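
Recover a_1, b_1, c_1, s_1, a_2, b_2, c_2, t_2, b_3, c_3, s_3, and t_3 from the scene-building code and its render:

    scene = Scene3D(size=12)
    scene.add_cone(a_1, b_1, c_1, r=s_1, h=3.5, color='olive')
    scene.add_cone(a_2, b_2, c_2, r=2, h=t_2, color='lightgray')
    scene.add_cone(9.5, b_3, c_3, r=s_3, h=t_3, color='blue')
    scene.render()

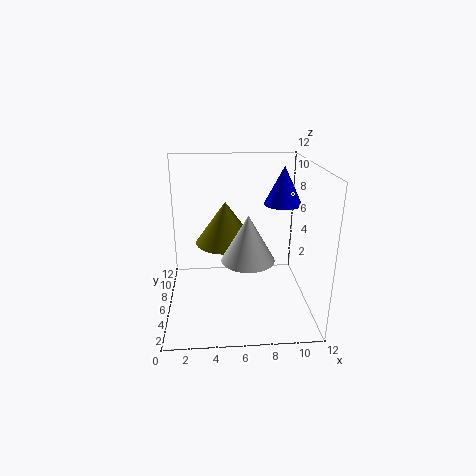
a_1 = 5; b_1 = 6.5; c_1 = 5.5; s_1 = 2.5; a_2 = 6.5; b_2 = 3; c_2 = 5.5; t_2 = 3.5; b_3 = 5.5; c_3 = 9; s_3 = 1.5; t_3 = 3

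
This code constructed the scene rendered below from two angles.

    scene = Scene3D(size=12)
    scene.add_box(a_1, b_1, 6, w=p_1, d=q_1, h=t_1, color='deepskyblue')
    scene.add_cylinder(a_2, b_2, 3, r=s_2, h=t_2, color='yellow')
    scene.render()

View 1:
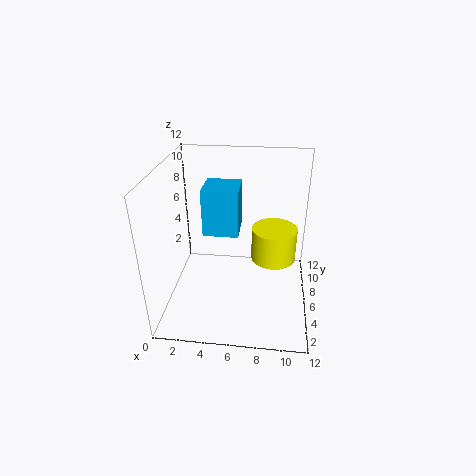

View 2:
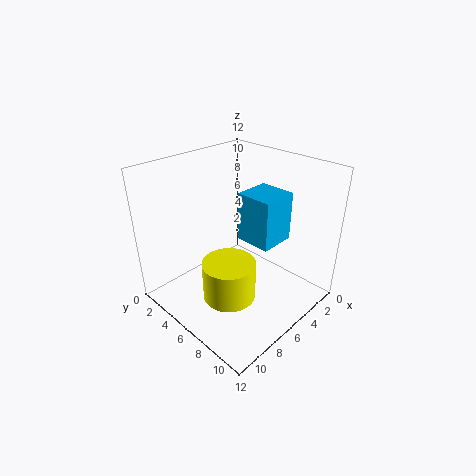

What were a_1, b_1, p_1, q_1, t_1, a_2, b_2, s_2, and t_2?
a_1 = 3, b_1 = 6, p_1 = 3, q_1 = 3, t_1 = 4, a_2 = 9, b_2 = 8, s_2 = 2, t_2 = 3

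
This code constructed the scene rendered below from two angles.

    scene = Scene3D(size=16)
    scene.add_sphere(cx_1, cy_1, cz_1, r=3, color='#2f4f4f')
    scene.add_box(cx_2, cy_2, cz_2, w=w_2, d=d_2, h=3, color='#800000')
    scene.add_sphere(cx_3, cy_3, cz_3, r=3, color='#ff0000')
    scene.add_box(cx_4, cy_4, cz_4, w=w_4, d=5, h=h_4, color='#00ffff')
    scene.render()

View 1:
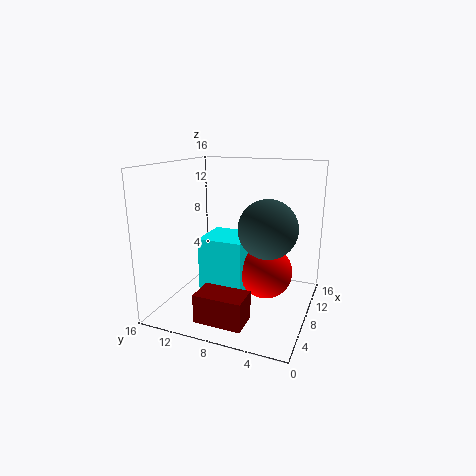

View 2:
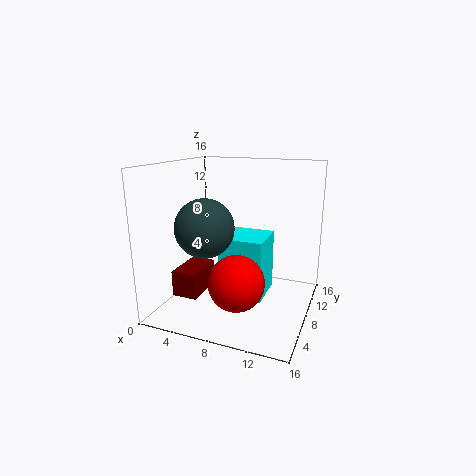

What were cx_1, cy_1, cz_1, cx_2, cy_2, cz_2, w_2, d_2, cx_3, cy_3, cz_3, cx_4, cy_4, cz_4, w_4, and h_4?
cx_1 = 6
cy_1 = 4
cz_1 = 10
cx_2 = 1
cy_2 = 5
cz_2 = 1
w_2 = 3
d_2 = 5
cx_3 = 9
cy_3 = 5
cz_3 = 4
cx_4 = 6
cy_4 = 7
cz_4 = 1
w_4 = 5
h_4 = 7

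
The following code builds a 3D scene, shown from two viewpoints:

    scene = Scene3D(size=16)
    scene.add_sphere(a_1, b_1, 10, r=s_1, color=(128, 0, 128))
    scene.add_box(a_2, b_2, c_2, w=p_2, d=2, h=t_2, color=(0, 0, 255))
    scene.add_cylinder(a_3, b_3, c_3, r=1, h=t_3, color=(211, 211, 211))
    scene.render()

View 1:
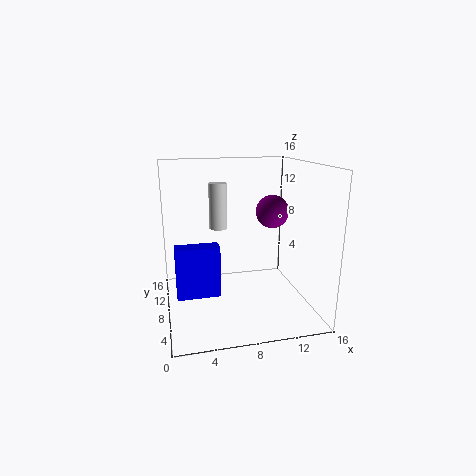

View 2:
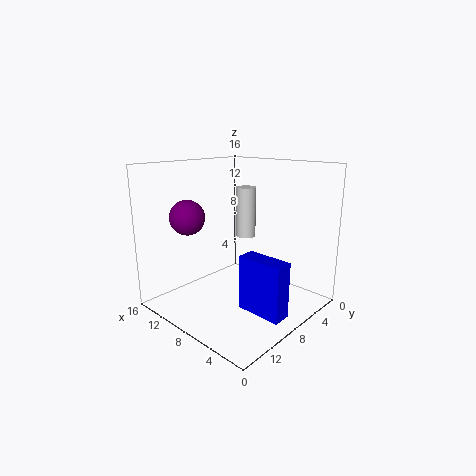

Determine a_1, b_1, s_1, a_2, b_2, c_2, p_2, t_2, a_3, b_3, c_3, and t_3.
a_1 = 13, b_1 = 11, s_1 = 2, a_2 = 1, b_2 = 8, c_2 = 1, p_2 = 5, t_2 = 6, a_3 = 6, b_3 = 9, c_3 = 9, t_3 = 5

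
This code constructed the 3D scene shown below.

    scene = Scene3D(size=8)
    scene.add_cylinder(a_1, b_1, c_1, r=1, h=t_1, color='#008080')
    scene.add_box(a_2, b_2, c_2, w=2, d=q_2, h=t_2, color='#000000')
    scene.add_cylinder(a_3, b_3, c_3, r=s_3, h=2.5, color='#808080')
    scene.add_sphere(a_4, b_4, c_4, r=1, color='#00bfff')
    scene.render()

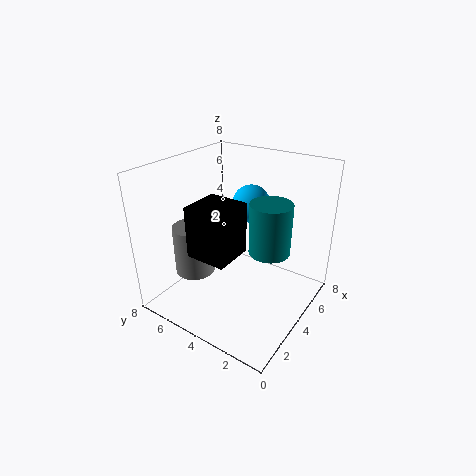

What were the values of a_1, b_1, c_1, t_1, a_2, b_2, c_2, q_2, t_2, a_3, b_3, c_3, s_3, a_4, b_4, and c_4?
a_1 = 3, b_1 = 1.5, c_1 = 4.5, t_1 = 2.5, a_2 = 0.5, b_2 = 2.5, c_2 = 4.5, q_2 = 2, t_2 = 2.5, a_3 = 1.5, b_3 = 5, c_3 = 3, s_3 = 1, a_4 = 4.5, b_4 = 3.5, c_4 = 6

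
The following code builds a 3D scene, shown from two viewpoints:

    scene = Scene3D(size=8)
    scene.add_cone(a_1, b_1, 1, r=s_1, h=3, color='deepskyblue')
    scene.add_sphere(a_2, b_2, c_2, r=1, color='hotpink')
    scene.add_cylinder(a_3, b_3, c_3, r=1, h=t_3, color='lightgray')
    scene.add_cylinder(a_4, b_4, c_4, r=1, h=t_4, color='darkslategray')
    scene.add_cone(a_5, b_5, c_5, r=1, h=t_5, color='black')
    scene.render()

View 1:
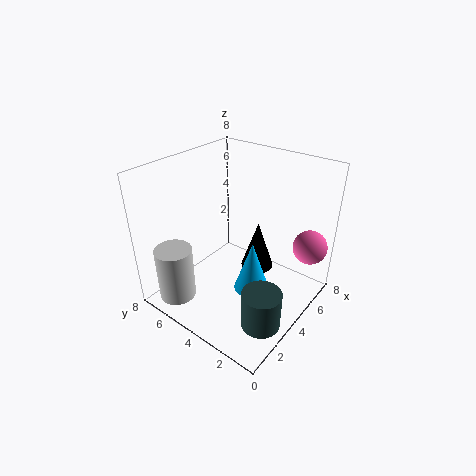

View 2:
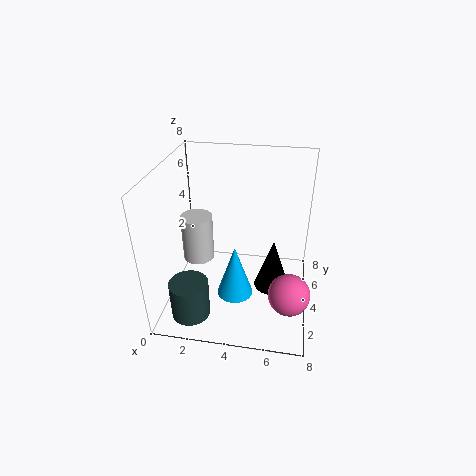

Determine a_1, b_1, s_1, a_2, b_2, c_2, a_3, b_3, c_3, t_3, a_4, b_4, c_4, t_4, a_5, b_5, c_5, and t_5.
a_1 = 4, b_1 = 3, s_1 = 1, a_2 = 7, b_2 = 1, c_2 = 3, a_3 = 1, b_3 = 6, c_3 = 1, t_3 = 3, a_4 = 2, b_4 = 1, c_4 = 1, t_4 = 2, a_5 = 6, b_5 = 4, c_5 = 1, t_5 = 3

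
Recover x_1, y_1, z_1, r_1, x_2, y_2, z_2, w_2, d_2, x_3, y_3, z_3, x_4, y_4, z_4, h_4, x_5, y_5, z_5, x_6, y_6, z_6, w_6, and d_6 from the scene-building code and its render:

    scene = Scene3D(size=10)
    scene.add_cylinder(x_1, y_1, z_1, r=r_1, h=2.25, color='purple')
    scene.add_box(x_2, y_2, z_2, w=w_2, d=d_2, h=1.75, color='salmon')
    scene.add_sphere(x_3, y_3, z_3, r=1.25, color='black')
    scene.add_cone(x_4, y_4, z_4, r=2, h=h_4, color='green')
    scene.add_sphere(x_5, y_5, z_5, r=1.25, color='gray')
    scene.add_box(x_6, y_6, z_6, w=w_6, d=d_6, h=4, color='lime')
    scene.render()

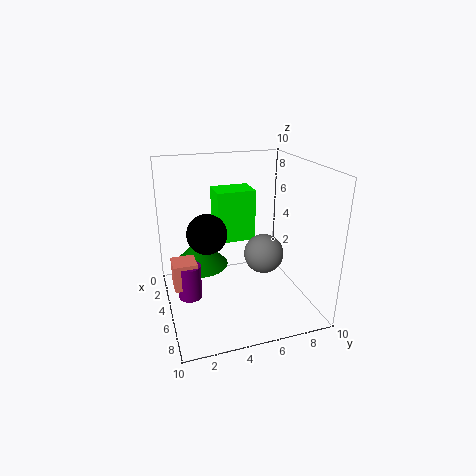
x_1 = 6.5, y_1 = 1.25, z_1 = 2, r_1 = 0.75, x_2 = 5.5, y_2 = 0.25, z_2 = 2.75, w_2 = 1.5, d_2 = 1.5, x_3 = 6.5, y_3 = 2.5, z_3 = 6.25, x_4 = 3.75, y_4 = 2.5, z_4 = 2.75, h_4 = 2, x_5 = 7.25, y_5 = 6, z_5 = 4.75, x_6 = 0.25, y_6 = 4.25, z_6 = 3.5, w_6 = 2.25, d_6 = 3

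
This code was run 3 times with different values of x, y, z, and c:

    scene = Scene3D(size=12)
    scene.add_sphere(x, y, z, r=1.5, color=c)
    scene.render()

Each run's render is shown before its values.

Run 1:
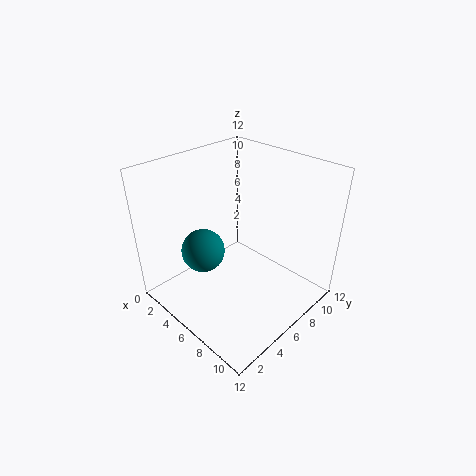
x = 7
y = 1.5
z = 7.5
c = 'teal'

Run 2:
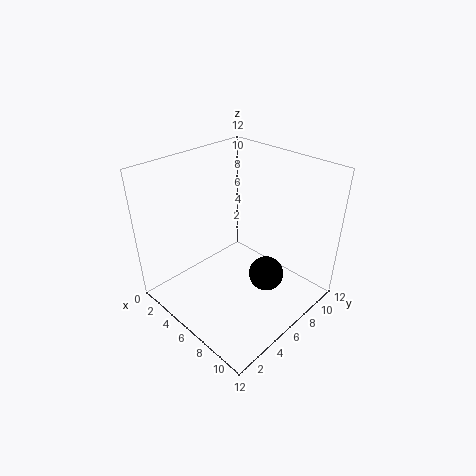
x = 8
y = 7.5
z = 2.5
c = 'black'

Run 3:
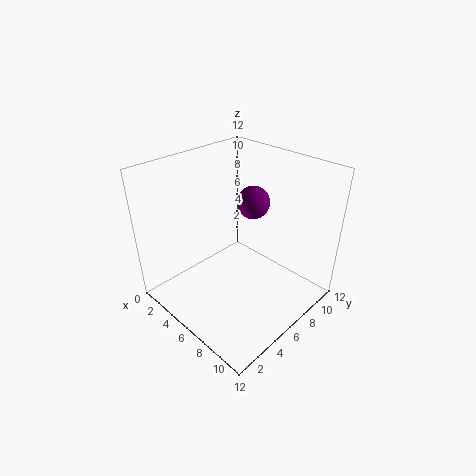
x = 4.5
y = 9.5
z = 7.5
c = 'purple'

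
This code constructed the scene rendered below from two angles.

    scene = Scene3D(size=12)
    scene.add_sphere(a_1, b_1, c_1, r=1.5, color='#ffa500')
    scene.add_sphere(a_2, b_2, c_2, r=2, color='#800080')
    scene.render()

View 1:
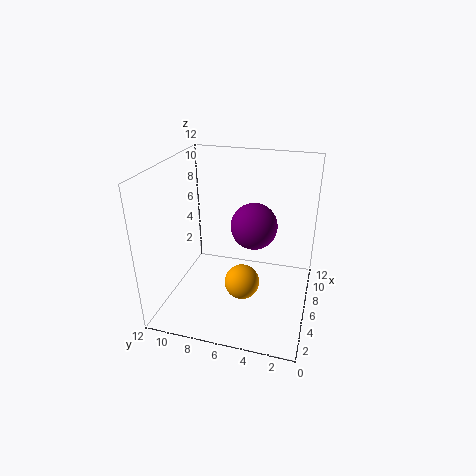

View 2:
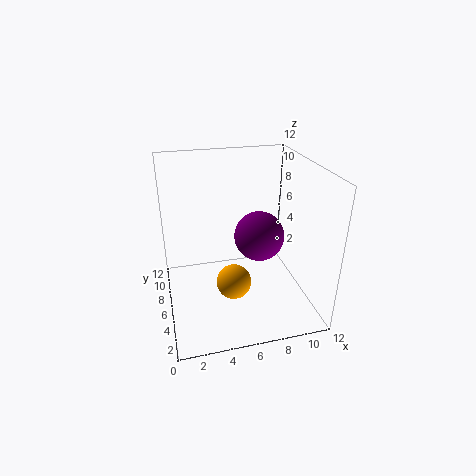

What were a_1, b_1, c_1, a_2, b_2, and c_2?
a_1 = 5.5; b_1 = 5.5; c_1 = 2; a_2 = 7.5; b_2 = 5; c_2 = 6.5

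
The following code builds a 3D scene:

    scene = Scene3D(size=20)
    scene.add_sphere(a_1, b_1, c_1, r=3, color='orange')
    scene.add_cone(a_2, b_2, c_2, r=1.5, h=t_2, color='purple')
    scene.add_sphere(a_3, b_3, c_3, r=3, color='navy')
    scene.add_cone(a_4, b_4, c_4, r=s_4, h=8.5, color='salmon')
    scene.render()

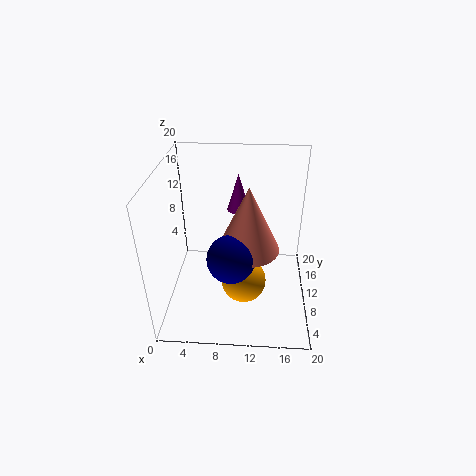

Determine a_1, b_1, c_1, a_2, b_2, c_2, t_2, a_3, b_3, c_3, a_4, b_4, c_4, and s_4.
a_1 = 11
b_1 = 6.5
c_1 = 5.5
a_2 = 10
b_2 = 11
c_2 = 14
t_2 = 5
a_3 = 9.5
b_3 = 4.5
c_3 = 10.5
a_4 = 11.5
b_4 = 7
c_4 = 10.5
s_4 = 4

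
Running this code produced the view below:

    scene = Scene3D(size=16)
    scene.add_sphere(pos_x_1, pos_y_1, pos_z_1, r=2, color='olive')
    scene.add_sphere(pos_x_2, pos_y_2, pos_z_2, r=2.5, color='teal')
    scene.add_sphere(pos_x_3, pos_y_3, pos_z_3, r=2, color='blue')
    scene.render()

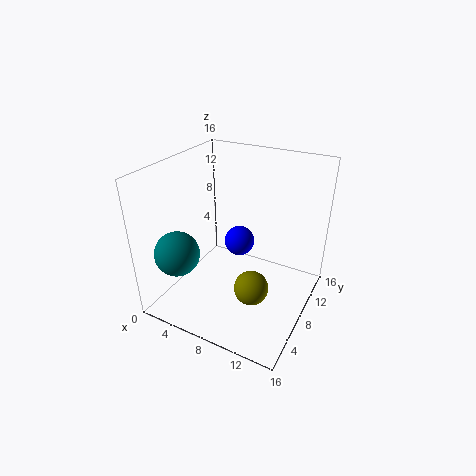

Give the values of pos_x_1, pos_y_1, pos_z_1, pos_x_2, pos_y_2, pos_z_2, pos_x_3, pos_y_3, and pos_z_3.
pos_x_1 = 10, pos_y_1 = 7.5, pos_z_1 = 2, pos_x_2 = 2.5, pos_y_2 = 4, pos_z_2 = 6.5, pos_x_3 = 5, pos_y_3 = 14, pos_z_3 = 3.5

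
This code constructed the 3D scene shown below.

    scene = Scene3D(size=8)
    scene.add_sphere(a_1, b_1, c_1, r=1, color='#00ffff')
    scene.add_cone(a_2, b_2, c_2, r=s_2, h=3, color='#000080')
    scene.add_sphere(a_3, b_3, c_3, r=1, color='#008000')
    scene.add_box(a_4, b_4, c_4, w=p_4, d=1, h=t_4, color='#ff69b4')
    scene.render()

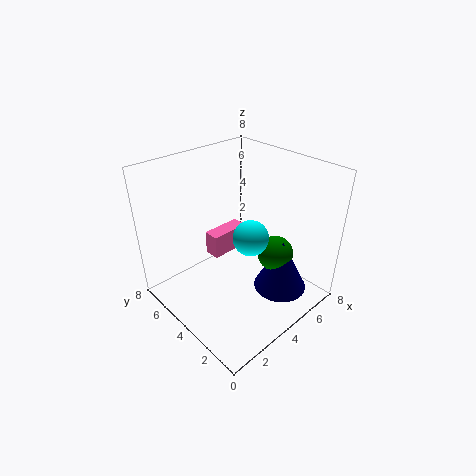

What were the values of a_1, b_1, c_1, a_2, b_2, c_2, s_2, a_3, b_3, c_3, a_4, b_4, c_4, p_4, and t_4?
a_1 = 4.5
b_1 = 3.5
c_1 = 4
a_2 = 5.5
b_2 = 2
c_2 = 1
s_2 = 1.5
a_3 = 5.5
b_3 = 2.5
c_3 = 3
a_4 = 4
b_4 = 6
c_4 = 1.5
p_4 = 2.5
t_4 = 1.5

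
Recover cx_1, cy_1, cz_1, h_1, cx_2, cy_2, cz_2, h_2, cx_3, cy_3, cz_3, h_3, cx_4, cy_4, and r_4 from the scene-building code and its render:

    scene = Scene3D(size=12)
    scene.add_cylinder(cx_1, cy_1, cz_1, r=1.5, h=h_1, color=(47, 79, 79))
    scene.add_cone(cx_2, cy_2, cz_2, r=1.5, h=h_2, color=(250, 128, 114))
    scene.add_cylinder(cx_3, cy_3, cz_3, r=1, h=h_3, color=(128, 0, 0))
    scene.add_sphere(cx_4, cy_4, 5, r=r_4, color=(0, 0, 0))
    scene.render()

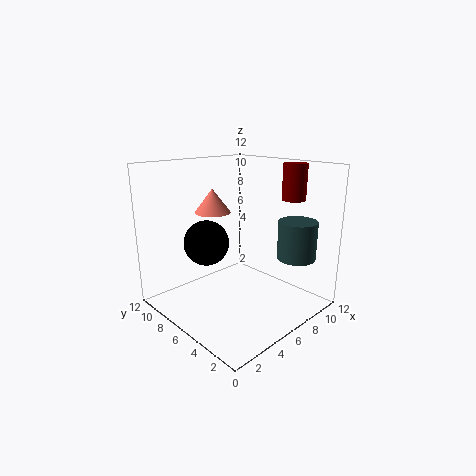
cx_1 = 8
cy_1 = 1.5
cz_1 = 5
h_1 = 3
cx_2 = 5
cy_2 = 8
cz_2 = 8
h_2 = 2
cx_3 = 10
cy_3 = 3.5
cz_3 = 9
h_3 = 3
cx_4 = 5
cy_4 = 9
r_4 = 2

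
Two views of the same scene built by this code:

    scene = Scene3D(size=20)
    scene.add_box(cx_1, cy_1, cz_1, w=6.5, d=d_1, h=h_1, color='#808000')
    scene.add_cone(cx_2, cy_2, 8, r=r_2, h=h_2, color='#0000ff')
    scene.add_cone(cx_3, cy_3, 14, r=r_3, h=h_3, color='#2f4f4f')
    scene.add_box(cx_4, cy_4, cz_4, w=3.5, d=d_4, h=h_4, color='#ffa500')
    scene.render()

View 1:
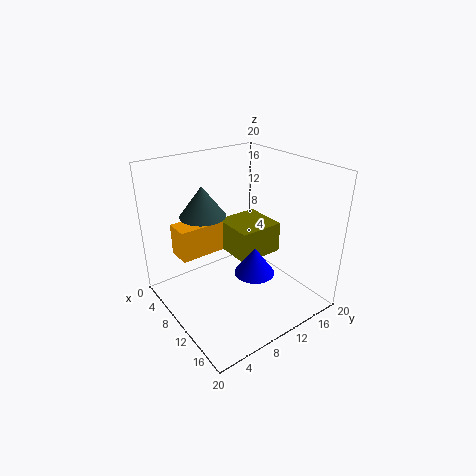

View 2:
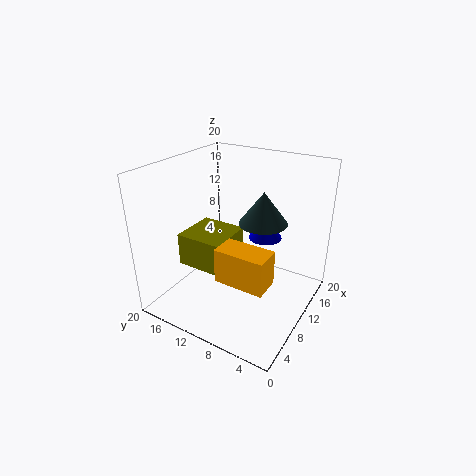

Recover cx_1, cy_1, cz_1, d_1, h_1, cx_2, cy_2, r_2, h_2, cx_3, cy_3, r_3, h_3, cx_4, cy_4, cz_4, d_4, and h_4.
cx_1 = 5
cy_1 = 10
cz_1 = 6.5
d_1 = 6.5
h_1 = 4.5
cx_2 = 15.5
cy_2 = 8.5
r_2 = 2.5
h_2 = 3.5
cx_3 = 8.5
cy_3 = 5.5
r_3 = 3
h_3 = 4
cx_4 = 3.5
cy_4 = 3
cz_4 = 7
d_4 = 6.5
h_4 = 4.5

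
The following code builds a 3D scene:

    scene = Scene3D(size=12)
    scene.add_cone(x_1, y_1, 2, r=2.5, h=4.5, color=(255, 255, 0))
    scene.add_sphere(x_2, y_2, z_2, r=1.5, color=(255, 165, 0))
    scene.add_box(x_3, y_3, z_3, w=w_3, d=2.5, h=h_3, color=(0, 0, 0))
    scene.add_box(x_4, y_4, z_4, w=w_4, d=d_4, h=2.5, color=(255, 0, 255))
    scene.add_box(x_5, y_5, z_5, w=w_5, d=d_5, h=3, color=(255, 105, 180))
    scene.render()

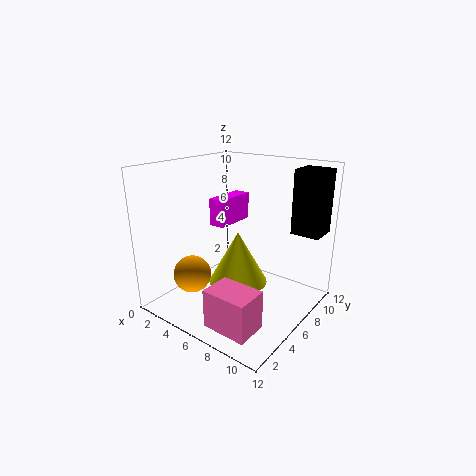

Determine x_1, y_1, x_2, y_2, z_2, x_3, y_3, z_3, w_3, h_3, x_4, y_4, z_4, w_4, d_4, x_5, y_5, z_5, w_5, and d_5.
x_1 = 6
y_1 = 6
x_2 = 4
y_2 = 2.5
z_2 = 3.5
x_3 = 9
y_3 = 9.5
z_3 = 6
w_3 = 2.5
h_3 = 5.5
x_4 = 2
y_4 = 7
z_4 = 6
w_4 = 1.5
d_4 = 4
x_5 = 7
y_5 = 0.5
z_5 = 1
w_5 = 3.5
d_5 = 2.5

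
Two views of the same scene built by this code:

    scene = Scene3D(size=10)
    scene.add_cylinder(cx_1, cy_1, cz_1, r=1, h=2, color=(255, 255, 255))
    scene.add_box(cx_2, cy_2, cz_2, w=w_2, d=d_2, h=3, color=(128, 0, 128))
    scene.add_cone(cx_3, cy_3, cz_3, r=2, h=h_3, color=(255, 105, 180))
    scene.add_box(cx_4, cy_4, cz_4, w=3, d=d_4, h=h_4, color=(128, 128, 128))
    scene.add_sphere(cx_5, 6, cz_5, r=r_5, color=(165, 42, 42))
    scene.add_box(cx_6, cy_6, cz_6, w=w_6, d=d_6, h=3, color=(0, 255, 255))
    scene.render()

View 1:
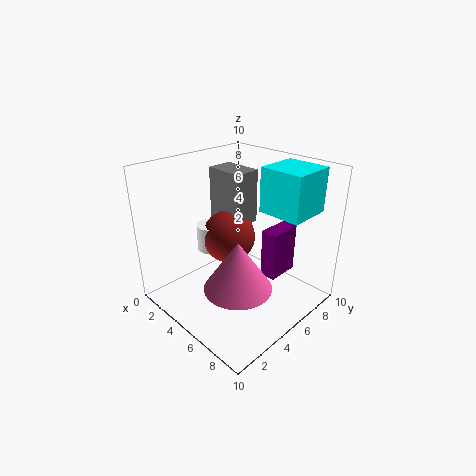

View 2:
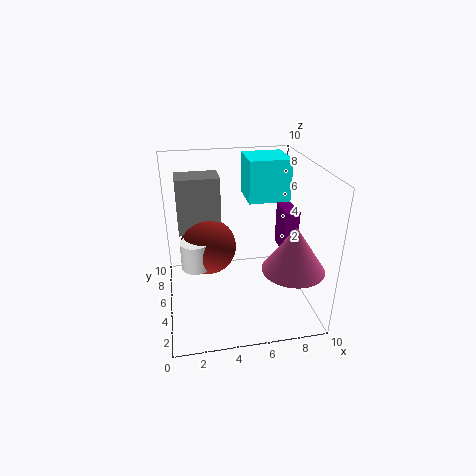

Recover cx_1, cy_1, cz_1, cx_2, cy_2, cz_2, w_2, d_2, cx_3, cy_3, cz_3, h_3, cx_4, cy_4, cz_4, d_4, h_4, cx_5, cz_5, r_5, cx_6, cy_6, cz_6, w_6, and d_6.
cx_1 = 2
cy_1 = 5
cz_1 = 3
cx_2 = 8
cy_2 = 4
cz_2 = 4
w_2 = 1
d_2 = 2
cx_3 = 8
cy_3 = 2
cz_3 = 4
h_3 = 3
cx_4 = 1
cy_4 = 6
cz_4 = 5
d_4 = 2
h_4 = 4
cx_5 = 3
cz_5 = 4
r_5 = 2
cx_6 = 6
cy_6 = 6
cz_6 = 7
w_6 = 3
d_6 = 3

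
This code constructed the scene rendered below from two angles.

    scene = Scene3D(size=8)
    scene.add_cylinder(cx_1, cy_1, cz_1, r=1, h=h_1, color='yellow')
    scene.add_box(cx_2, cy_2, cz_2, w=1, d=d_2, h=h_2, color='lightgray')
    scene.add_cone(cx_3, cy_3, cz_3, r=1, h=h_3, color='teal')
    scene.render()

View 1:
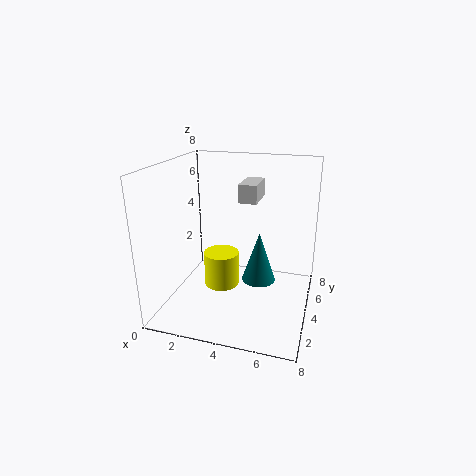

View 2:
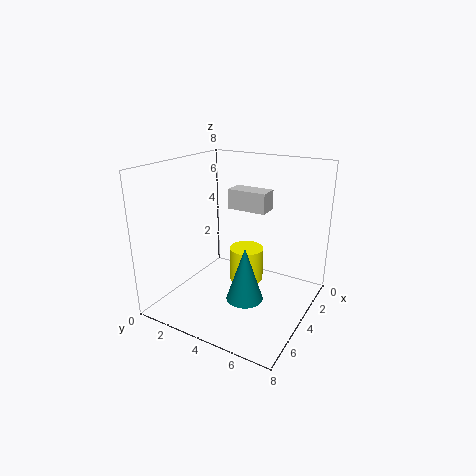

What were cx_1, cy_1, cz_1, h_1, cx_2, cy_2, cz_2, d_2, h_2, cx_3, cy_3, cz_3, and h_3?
cx_1 = 3, cy_1 = 4, cz_1 = 1, h_1 = 2, cx_2 = 4, cy_2 = 4, cz_2 = 6, d_2 = 2, h_2 = 1, cx_3 = 5, cy_3 = 5, cz_3 = 1, h_3 = 3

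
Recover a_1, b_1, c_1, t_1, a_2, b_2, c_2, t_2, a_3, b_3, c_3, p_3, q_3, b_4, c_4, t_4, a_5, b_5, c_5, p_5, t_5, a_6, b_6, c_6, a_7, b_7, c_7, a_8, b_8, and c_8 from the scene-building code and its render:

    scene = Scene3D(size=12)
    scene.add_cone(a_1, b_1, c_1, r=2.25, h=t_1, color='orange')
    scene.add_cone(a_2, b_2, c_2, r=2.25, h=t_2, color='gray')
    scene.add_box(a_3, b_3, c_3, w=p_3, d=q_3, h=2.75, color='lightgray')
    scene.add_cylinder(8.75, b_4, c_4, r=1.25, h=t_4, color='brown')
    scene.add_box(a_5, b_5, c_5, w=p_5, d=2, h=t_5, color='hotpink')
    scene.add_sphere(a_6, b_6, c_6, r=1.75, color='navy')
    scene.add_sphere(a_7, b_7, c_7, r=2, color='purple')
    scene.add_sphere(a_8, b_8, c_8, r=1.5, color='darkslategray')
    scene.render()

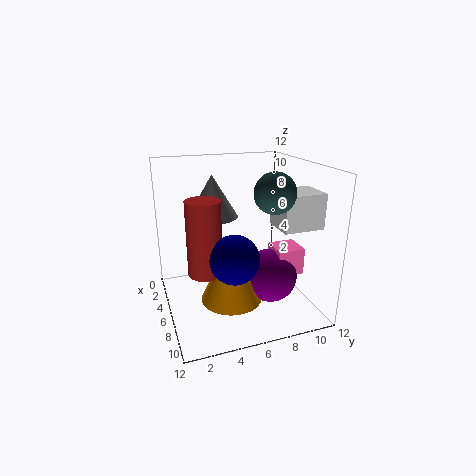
a_1 = 9.5, b_1 = 4.25, c_1 = 2.75, t_1 = 5, a_2 = 2.75, b_2 = 4.75, c_2 = 7, t_2 = 3.75, a_3 = 7.25, b_3 = 8.25, c_3 = 7.5, p_3 = 2.75, q_3 = 3.25, b_4 = 2.5, c_4 = 4.75, t_4 = 5.5, a_5 = 8.75, b_5 = 7.5, c_5 = 4.5, p_5 = 2, t_5 = 2, a_6 = 10.25, b_6 = 4.25, c_6 = 6.25, a_7 = 9.75, b_7 = 7.25, c_7 = 4.25, a_8 = 9.5, b_8 = 7.5, c_8 = 10.5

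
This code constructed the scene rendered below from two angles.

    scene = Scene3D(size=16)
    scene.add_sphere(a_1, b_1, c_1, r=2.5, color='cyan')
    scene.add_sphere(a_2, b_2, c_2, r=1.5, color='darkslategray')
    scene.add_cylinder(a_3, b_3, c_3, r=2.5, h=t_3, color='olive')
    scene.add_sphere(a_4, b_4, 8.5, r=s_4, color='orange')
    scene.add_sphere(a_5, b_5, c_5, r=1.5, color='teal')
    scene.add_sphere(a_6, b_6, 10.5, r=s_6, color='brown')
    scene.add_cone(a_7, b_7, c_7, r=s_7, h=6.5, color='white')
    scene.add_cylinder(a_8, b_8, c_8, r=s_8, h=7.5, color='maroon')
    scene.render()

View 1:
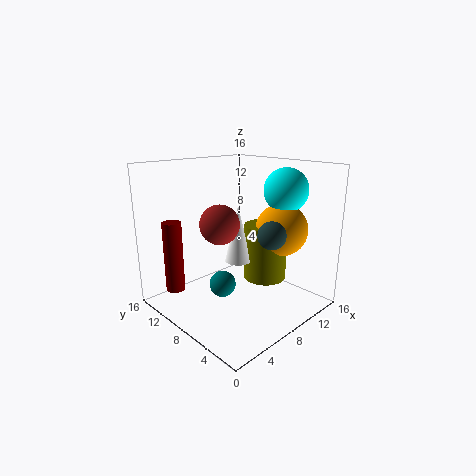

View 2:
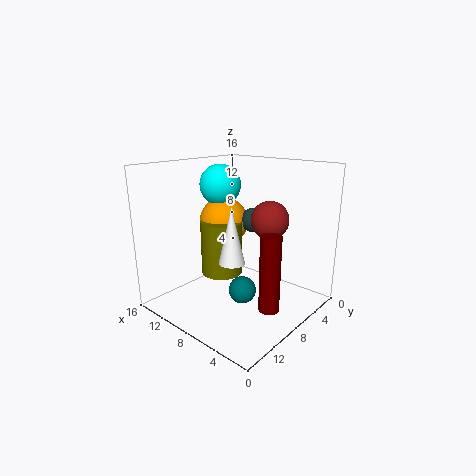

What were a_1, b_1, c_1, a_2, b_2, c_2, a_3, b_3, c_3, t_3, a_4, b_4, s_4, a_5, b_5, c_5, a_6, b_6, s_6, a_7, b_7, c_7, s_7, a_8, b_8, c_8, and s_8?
a_1 = 13; b_1 = 5.5; c_1 = 13; a_2 = 9; b_2 = 4; c_2 = 9; a_3 = 11.5; b_3 = 7; c_3 = 2.5; t_3 = 6.5; a_4 = 12.5; b_4 = 5.5; s_4 = 3; a_5 = 6.5; b_5 = 9; c_5 = 2.5; a_6 = 4.5; b_6 = 7; s_6 = 2; a_7 = 8.5; b_7 = 8.5; c_7 = 5; s_7 = 1.5; a_8 = 1.5; b_8 = 11; c_8 = 3; s_8 = 1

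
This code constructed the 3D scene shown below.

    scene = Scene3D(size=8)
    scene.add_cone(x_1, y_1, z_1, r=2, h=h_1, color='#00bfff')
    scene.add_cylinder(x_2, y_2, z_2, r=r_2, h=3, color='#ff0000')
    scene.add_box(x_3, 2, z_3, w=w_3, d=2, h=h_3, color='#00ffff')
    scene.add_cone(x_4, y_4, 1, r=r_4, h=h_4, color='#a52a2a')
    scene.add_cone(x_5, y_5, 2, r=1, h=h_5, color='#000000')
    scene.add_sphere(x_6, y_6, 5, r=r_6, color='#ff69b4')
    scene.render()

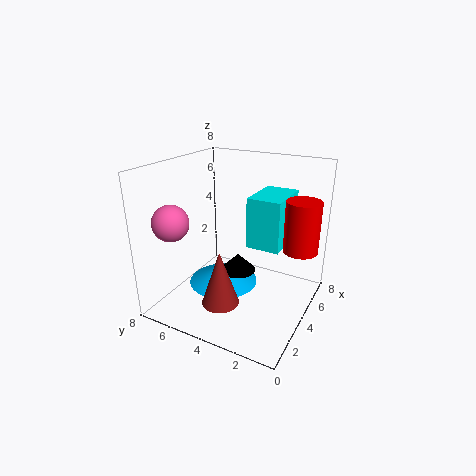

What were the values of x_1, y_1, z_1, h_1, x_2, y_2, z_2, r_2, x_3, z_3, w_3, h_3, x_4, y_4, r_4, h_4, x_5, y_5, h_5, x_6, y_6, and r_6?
x_1 = 4; y_1 = 5; z_1 = 1; h_1 = 1; x_2 = 6; y_2 = 1; z_2 = 3; r_2 = 1; x_3 = 5; z_3 = 3; w_3 = 3; h_3 = 3; x_4 = 2; y_4 = 4; r_4 = 1; h_4 = 3; x_5 = 4; y_5 = 4; h_5 = 1; x_6 = 2; y_6 = 7; r_6 = 1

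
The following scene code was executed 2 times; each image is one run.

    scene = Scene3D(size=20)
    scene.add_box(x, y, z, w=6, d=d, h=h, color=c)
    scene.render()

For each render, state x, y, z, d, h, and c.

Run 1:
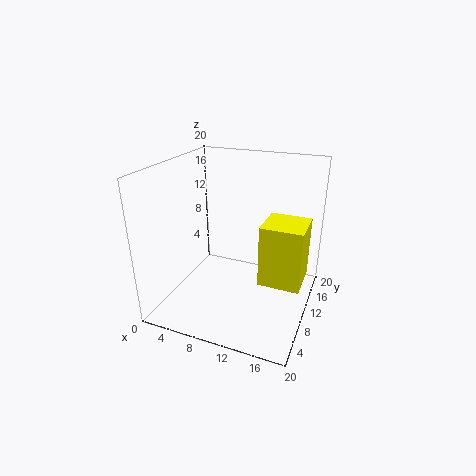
x = 13, y = 10, z = 3, d = 6, h = 9, c = 'yellow'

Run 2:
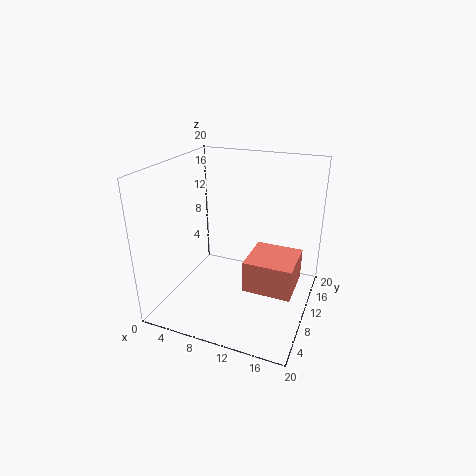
x = 13, y = 4, z = 6, d = 6, h = 4, c = 'salmon'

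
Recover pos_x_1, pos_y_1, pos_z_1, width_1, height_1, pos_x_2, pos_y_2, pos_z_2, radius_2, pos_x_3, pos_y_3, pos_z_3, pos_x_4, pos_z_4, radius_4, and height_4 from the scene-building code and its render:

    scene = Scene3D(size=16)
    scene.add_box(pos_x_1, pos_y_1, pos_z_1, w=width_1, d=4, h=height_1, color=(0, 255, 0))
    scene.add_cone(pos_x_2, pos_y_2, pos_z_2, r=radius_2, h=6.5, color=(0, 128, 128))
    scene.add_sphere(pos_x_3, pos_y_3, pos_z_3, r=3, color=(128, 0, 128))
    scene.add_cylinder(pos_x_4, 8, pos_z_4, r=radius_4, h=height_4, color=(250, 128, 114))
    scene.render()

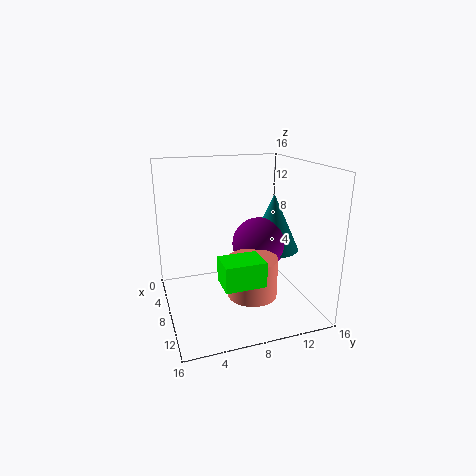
pos_x_1 = 12; pos_y_1 = 4.5; pos_z_1 = 5.5; width_1 = 3; height_1 = 2.5; pos_x_2 = 7.5; pos_y_2 = 12.5; pos_z_2 = 6; radius_2 = 3; pos_x_3 = 8; pos_y_3 = 10.5; pos_z_3 = 7; pos_x_4 = 12.5; pos_z_4 = 3.5; radius_4 = 2.5; height_4 = 4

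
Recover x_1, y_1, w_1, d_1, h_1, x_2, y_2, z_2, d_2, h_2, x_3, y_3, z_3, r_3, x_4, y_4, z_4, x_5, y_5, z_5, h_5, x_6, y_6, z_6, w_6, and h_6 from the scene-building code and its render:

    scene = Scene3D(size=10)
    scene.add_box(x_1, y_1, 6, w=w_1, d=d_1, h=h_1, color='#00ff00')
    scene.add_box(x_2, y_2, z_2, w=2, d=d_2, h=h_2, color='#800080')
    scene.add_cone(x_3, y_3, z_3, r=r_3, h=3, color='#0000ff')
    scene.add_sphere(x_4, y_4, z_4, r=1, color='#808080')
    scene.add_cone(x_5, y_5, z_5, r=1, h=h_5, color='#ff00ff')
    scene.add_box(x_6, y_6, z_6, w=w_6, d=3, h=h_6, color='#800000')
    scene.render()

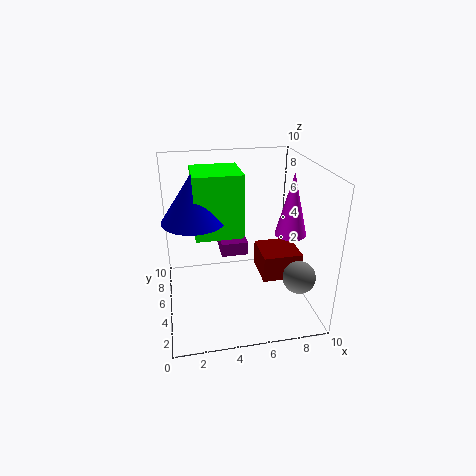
x_1 = 2
y_1 = 3
w_1 = 3
d_1 = 3
h_1 = 4
x_2 = 4
y_2 = 6
z_2 = 3
d_2 = 3
h_2 = 1
x_3 = 2
y_3 = 4
z_3 = 7
r_3 = 2
x_4 = 8
y_4 = 1
z_4 = 4
x_5 = 8
y_5 = 3
z_5 = 6
h_5 = 4
x_6 = 7
y_6 = 5
z_6 = 1
w_6 = 3
h_6 = 2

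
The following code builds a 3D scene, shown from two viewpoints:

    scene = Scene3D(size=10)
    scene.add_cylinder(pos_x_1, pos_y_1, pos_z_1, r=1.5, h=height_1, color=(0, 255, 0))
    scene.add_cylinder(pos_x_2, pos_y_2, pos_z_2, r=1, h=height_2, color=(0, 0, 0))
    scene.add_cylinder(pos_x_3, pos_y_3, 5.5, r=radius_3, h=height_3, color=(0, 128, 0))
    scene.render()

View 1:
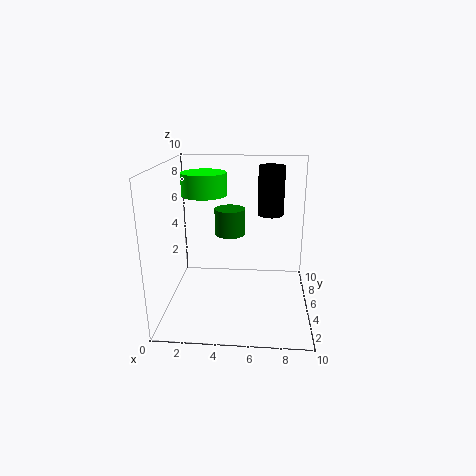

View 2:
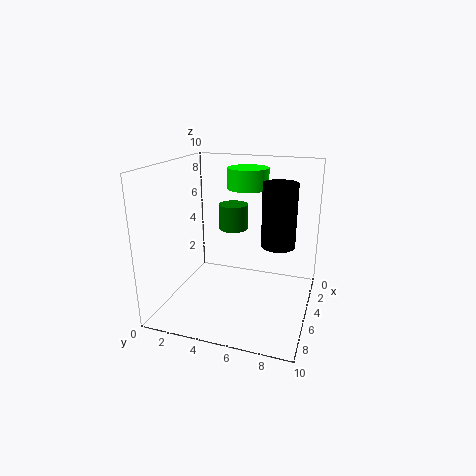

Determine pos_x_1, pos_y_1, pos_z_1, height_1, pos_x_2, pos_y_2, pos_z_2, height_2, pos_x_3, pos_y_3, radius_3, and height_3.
pos_x_1 = 2.75; pos_y_1 = 5; pos_z_1 = 8; height_1 = 1.5; pos_x_2 = 7.25; pos_y_2 = 8.25; pos_z_2 = 5.75; height_2 = 3.75; pos_x_3 = 4.5; pos_y_3 = 4.5; radius_3 = 1; height_3 = 1.75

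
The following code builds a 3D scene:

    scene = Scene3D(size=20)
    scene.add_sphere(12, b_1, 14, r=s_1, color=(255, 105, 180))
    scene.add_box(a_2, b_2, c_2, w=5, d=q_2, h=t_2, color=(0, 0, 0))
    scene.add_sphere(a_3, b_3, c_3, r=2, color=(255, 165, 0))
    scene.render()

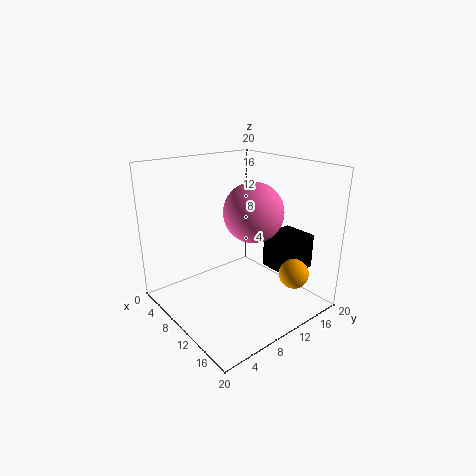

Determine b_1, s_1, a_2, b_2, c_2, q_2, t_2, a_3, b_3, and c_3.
b_1 = 11; s_1 = 4; a_2 = 11; b_2 = 14; c_2 = 5; q_2 = 5; t_2 = 5; a_3 = 17; b_3 = 14; c_3 = 6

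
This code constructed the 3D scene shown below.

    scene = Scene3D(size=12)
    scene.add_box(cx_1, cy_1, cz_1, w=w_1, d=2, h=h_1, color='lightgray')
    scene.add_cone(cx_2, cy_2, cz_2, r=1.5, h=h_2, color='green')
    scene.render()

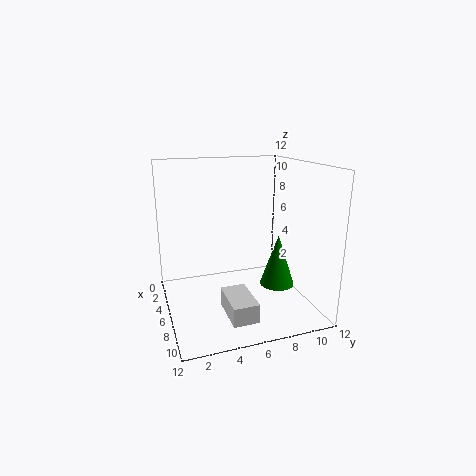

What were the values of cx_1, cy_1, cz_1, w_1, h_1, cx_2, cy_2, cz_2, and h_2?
cx_1 = 7.5; cy_1 = 4; cz_1 = 1; w_1 = 3.5; h_1 = 1.5; cx_2 = 6.5; cy_2 = 9.5; cz_2 = 1.5; h_2 = 4.5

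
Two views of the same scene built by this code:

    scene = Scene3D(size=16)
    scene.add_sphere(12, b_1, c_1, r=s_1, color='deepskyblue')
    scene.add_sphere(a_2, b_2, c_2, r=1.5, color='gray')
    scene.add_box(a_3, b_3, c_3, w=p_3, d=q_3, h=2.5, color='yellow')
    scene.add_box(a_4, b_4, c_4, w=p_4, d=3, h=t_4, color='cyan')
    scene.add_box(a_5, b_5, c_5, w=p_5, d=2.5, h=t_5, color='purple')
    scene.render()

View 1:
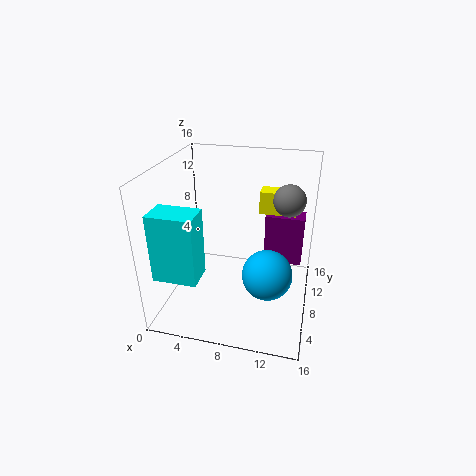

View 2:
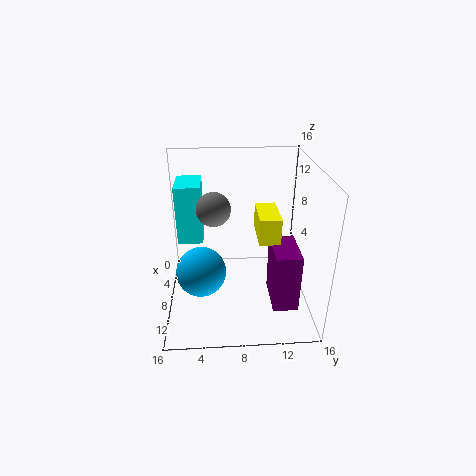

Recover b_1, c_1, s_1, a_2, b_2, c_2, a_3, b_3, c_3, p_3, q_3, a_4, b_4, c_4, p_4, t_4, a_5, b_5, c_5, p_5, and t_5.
b_1 = 4; c_1 = 6.5; s_1 = 2.5; a_2 = 13.5; b_2 = 5.5; c_2 = 14; a_3 = 10; b_3 = 9.5; c_3 = 10.5; p_3 = 4; q_3 = 2; a_4 = 1; b_4 = 1; c_4 = 6; p_4 = 4.5; t_4 = 7; a_5 = 10.5; b_5 = 11; c_5 = 3.5; p_5 = 4.5; t_5 = 6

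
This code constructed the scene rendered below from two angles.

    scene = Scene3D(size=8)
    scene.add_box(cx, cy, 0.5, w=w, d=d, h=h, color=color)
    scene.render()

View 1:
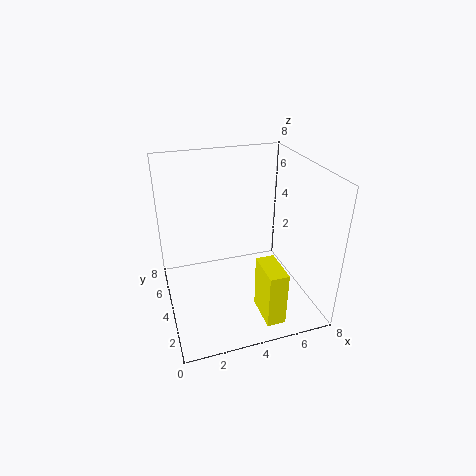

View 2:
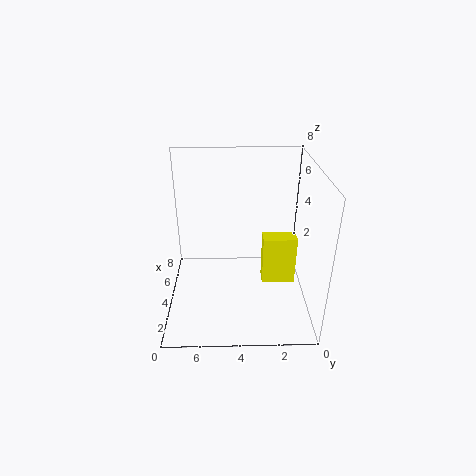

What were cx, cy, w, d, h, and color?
cx = 4.5
cy = 0.5
w = 1
d = 2
h = 3
color = 'yellow'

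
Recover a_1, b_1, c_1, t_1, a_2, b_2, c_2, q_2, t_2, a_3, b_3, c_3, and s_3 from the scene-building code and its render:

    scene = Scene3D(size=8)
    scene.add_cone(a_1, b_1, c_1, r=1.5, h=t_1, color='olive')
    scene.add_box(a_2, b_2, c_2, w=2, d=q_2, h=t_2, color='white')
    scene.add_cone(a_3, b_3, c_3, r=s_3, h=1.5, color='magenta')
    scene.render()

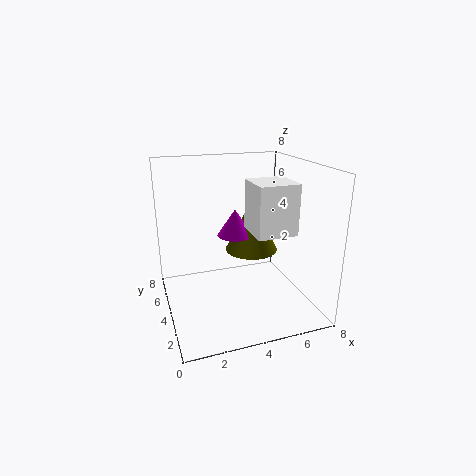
a_1 = 5; b_1 = 4.5; c_1 = 3; t_1 = 3; a_2 = 4; b_2 = 1; c_2 = 5; q_2 = 2; t_2 = 2.5; a_3 = 4; b_3 = 4.5; c_3 = 4; s_3 = 1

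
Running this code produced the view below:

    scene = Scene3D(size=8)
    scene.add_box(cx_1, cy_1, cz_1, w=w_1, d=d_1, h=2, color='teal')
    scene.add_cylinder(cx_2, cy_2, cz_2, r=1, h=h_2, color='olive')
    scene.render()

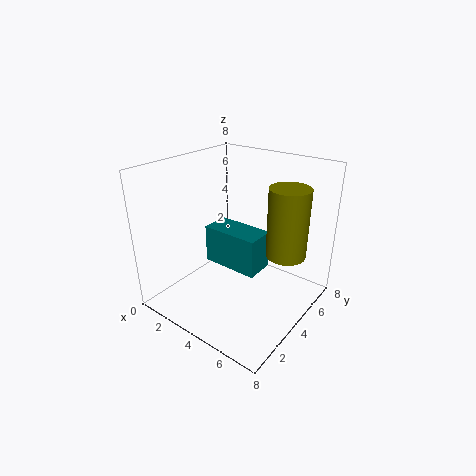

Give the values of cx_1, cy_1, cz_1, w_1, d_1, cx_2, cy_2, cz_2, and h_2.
cx_1 = 3, cy_1 = 2.5, cz_1 = 3, w_1 = 3, d_1 = 1.5, cx_2 = 7, cy_2 = 4, cz_2 = 4, h_2 = 3.5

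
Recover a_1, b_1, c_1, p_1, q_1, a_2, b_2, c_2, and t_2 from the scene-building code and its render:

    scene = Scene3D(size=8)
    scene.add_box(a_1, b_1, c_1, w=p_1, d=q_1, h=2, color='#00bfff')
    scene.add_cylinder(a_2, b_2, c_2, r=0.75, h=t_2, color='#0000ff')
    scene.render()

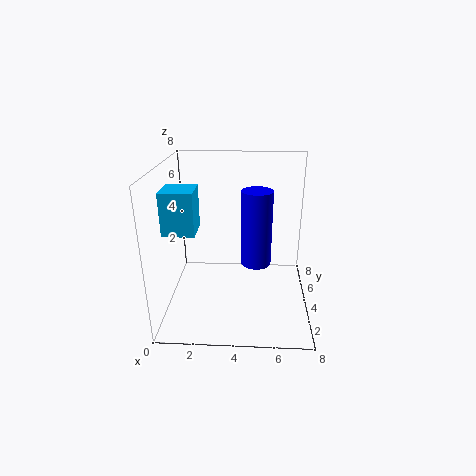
a_1 = 0.75; b_1 = 0.75; c_1 = 5.5; p_1 = 1.5; q_1 = 1.5; a_2 = 5; b_2 = 2.25; c_2 = 3.5; t_2 = 3.75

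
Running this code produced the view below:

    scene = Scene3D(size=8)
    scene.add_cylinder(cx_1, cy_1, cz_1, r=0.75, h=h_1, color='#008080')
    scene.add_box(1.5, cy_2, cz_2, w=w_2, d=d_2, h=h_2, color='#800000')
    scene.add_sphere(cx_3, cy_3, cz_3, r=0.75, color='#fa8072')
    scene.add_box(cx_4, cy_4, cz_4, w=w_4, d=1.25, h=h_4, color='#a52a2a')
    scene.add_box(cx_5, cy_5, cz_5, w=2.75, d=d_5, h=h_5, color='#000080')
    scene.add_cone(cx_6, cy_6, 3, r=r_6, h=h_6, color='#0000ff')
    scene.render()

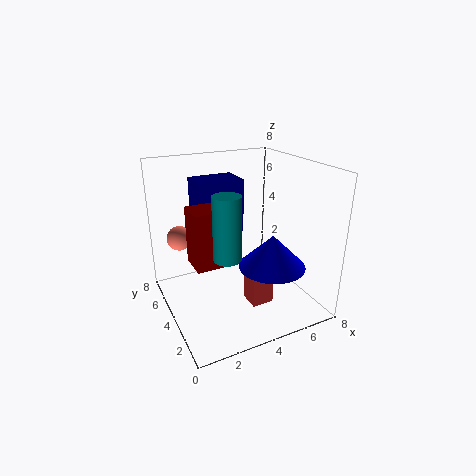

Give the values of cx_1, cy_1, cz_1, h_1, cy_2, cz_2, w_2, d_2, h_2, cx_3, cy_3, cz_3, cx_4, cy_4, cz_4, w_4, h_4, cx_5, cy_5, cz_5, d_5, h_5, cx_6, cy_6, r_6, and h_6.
cx_1 = 3; cy_1 = 3.25; cz_1 = 3.25; h_1 = 3.5; cy_2 = 3.75; cz_2 = 2.5; w_2 = 2.5; d_2 = 1.75; h_2 = 3.25; cx_3 = 1.5; cy_3 = 7; cz_3 = 3.25; cx_4 = 4.25; cy_4 = 2.5; cz_4 = 0.25; w_4 = 1.25; h_4 = 1.75; cx_5 = 2.5; cy_5 = 5.75; cz_5 = 3.5; d_5 = 2; h_5 = 3.25; cx_6 = 5; cy_6 = 2; r_6 = 1.75; h_6 = 1.75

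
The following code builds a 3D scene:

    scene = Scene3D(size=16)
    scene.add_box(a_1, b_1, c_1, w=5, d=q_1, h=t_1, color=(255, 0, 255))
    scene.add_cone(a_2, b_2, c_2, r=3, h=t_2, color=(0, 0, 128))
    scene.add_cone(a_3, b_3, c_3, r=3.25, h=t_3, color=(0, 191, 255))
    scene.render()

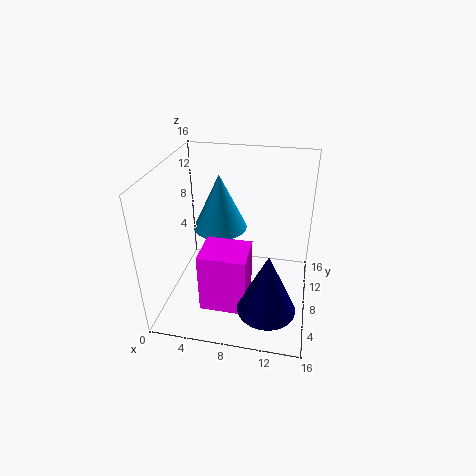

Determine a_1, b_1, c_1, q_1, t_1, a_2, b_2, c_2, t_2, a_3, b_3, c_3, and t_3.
a_1 = 4.75; b_1 = 3; c_1 = 1.5; q_1 = 4.25; t_1 = 6.75; a_2 = 12; b_2 = 3; c_2 = 3; t_2 = 6.5; a_3 = 5; b_3 = 11.75; c_3 = 7; t_3 = 6.75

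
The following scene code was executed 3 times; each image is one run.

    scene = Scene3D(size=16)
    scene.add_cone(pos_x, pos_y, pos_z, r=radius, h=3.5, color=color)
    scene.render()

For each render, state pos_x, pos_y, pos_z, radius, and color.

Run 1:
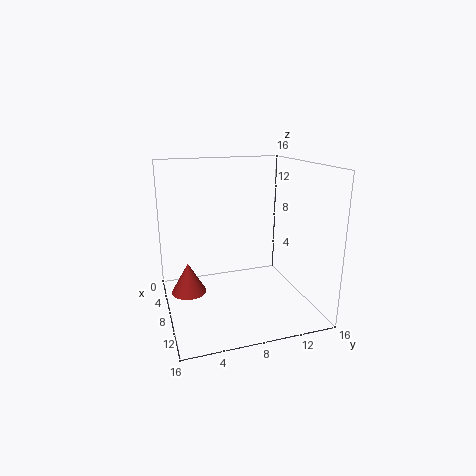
pos_x = 6.5, pos_y = 2.5, pos_z = 1.5, radius = 2, color = 'brown'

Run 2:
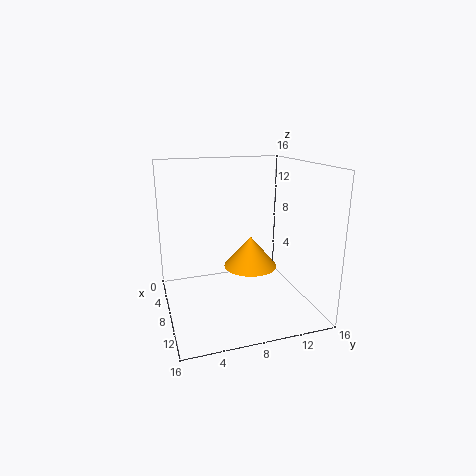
pos_x = 8, pos_y = 9.5, pos_z = 4.5, radius = 3, color = 'orange'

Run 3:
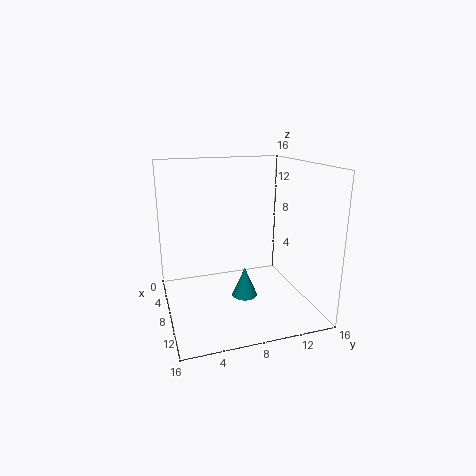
pos_x = 7.5, pos_y = 9, pos_z = 0.5, radius = 1.5, color = 'teal'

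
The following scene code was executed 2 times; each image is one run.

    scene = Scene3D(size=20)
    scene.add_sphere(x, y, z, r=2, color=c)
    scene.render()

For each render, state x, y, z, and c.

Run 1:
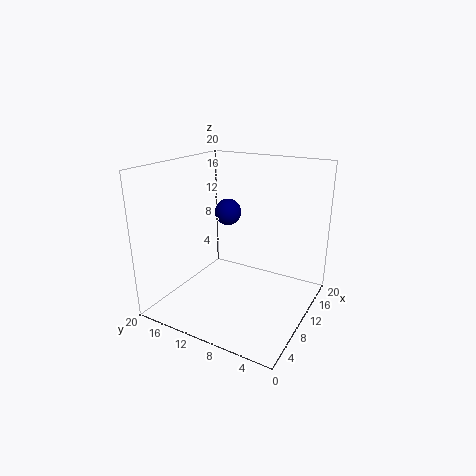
x = 14, y = 14, z = 12, c = 'navy'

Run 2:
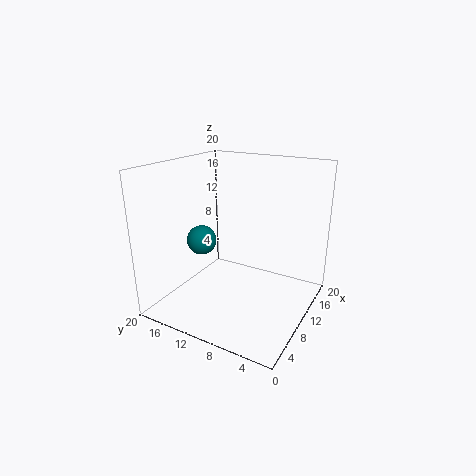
x = 7, y = 14, z = 10, c = 'teal'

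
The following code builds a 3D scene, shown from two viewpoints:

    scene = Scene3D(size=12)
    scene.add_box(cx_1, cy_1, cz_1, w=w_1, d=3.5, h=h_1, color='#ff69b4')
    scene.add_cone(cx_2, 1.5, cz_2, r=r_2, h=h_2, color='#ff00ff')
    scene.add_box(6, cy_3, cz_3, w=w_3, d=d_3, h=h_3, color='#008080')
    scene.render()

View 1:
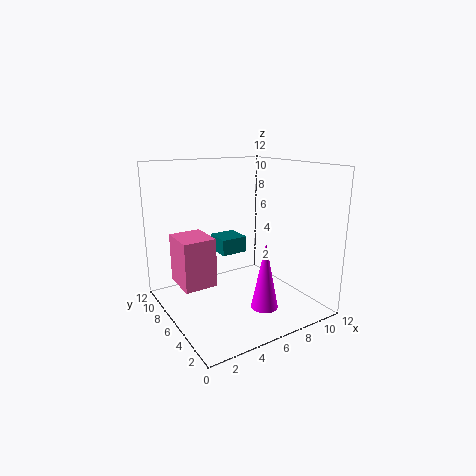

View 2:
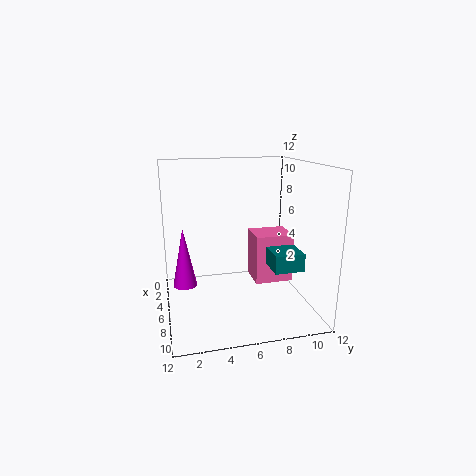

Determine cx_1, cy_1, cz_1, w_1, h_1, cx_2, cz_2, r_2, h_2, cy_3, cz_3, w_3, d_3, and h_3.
cx_1 = 2; cy_1 = 8; cz_1 = 1; w_1 = 3; h_1 = 4.5; cx_2 = 5.5; cz_2 = 2; r_2 = 1; h_2 = 5; cy_3 = 8.5; cz_3 = 3.5; w_3 = 2.5; d_3 = 2.5; h_3 = 1.5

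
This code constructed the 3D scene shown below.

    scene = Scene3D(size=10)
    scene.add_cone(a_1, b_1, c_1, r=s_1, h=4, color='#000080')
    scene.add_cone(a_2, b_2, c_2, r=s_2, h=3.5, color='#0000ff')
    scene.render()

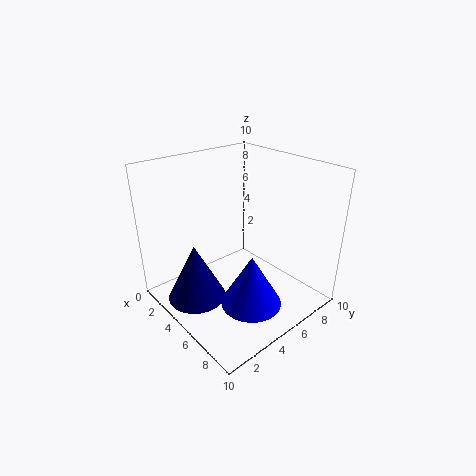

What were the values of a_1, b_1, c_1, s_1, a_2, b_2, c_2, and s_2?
a_1 = 4
b_1 = 2
c_1 = 1
s_1 = 2
a_2 = 7.5
b_2 = 4
c_2 = 1.5
s_2 = 2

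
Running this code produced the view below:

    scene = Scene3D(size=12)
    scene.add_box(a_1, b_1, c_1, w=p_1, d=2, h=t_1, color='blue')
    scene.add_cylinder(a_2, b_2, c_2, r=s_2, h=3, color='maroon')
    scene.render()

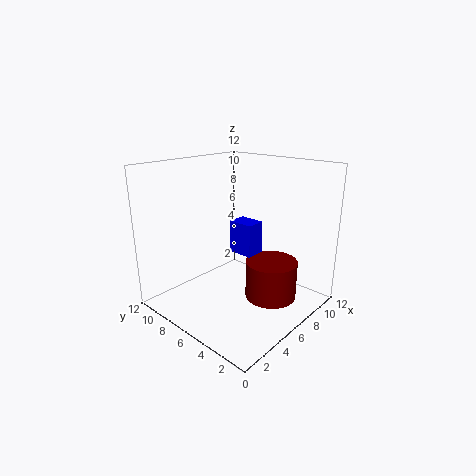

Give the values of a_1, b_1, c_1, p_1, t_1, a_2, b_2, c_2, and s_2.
a_1 = 4.5, b_1 = 3.5, c_1 = 5.5, p_1 = 1.5, t_1 = 2.5, a_2 = 6, b_2 = 2.5, c_2 = 2, s_2 = 2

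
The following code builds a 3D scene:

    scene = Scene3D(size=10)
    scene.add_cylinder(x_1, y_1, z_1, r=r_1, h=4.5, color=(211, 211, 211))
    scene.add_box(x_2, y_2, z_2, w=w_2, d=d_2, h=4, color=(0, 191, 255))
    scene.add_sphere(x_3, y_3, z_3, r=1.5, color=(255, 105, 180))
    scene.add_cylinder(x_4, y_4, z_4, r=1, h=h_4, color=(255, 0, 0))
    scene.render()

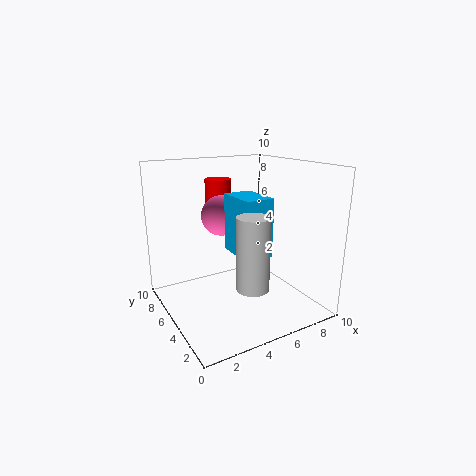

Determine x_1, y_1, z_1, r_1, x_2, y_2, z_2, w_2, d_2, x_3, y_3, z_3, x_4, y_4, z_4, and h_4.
x_1 = 4; y_1 = 1.5; z_1 = 3; r_1 = 1; x_2 = 4.5; y_2 = 3; z_2 = 4; w_2 = 2; d_2 = 3; x_3 = 5; y_3 = 7.5; z_3 = 6; x_4 = 5.5; y_4 = 9; z_4 = 6; h_4 = 2.5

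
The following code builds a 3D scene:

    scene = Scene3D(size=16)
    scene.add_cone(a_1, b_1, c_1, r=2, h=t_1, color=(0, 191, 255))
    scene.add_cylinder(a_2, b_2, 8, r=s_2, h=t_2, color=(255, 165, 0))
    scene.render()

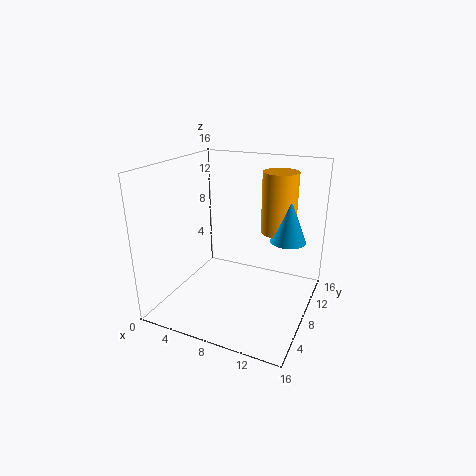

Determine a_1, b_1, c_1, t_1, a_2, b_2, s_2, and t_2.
a_1 = 13, b_1 = 10.5, c_1 = 7.5, t_1 = 5, a_2 = 11.5, b_2 = 11.5, s_2 = 2, t_2 = 7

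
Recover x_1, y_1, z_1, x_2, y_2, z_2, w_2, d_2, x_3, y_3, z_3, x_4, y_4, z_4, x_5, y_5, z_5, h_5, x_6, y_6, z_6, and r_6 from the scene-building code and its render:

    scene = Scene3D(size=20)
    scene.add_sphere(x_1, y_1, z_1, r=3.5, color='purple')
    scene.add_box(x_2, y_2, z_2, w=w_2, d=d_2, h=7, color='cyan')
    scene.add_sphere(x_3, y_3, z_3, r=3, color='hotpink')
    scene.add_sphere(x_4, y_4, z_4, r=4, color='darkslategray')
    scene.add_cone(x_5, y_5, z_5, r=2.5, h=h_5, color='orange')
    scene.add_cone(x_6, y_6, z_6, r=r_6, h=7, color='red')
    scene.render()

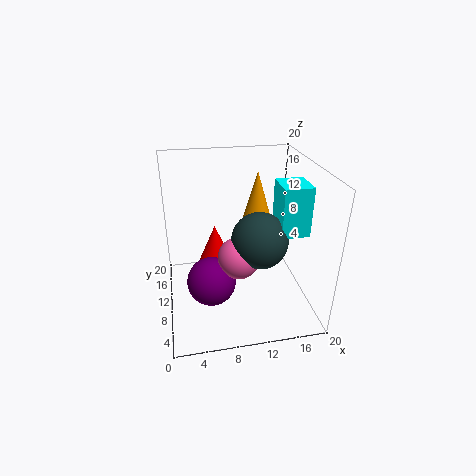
x_1 = 6
y_1 = 9.5
z_1 = 3.5
x_2 = 15.5
y_2 = 7.5
z_2 = 10.5
w_2 = 4
d_2 = 4.5
x_3 = 10
y_3 = 9.5
z_3 = 7
x_4 = 13
y_4 = 9.5
z_4 = 9.5
x_5 = 14.5
y_5 = 17
z_5 = 8.5
h_5 = 8.5
x_6 = 7.5
y_6 = 16
z_6 = 2
r_6 = 3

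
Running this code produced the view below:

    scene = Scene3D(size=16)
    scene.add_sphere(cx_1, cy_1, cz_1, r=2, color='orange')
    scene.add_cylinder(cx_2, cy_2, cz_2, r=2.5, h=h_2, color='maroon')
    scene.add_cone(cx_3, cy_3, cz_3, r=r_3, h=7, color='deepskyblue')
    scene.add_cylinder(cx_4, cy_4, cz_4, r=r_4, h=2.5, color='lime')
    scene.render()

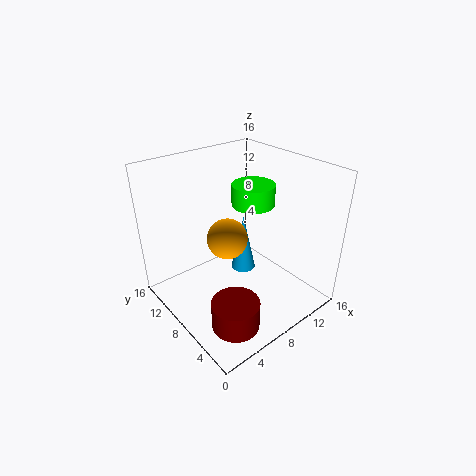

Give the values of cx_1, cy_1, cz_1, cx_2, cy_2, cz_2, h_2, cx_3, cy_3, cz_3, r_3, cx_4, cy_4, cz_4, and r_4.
cx_1 = 5, cy_1 = 6, cz_1 = 10, cx_2 = 4, cy_2 = 3.5, cz_2 = 1, h_2 = 3, cx_3 = 10.5, cy_3 = 10, cz_3 = 2, r_3 = 1.5, cx_4 = 11.5, cy_4 = 9.5, cz_4 = 10.5, r_4 = 2.5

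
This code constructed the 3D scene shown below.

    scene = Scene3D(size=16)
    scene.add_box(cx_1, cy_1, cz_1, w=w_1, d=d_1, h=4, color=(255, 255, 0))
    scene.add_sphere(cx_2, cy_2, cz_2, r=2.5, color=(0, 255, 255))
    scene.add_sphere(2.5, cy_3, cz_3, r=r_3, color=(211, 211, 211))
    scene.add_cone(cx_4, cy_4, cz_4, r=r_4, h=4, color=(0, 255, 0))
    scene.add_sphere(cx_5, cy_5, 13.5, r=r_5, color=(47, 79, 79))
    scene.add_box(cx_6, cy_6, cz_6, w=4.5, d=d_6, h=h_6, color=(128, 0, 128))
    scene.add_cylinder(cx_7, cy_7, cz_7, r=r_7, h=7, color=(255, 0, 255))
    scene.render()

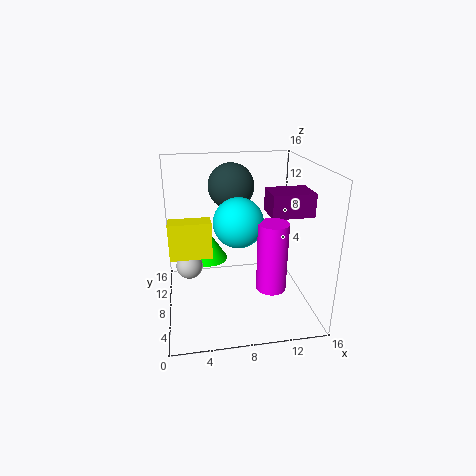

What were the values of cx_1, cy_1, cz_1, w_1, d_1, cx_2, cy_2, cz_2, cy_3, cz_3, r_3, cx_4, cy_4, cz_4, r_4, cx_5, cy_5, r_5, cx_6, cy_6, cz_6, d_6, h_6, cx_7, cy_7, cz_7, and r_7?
cx_1 = 0.5, cy_1 = 6.5, cz_1 = 6.5, w_1 = 4.5, d_1 = 2, cx_2 = 7.5, cy_2 = 5, cz_2 = 11, cy_3 = 9, cz_3 = 4.5, r_3 = 1.5, cx_4 = 5, cy_4 = 13.5, cz_4 = 3, r_4 = 2.5, cx_5 = 7.5, cy_5 = 9.5, r_5 = 2.5, cx_6 = 11, cy_6 = 5, cz_6 = 11, d_6 = 3.5, h_6 = 2.5, cx_7 = 10.5, cy_7 = 3, cz_7 = 4.5, r_7 = 1.5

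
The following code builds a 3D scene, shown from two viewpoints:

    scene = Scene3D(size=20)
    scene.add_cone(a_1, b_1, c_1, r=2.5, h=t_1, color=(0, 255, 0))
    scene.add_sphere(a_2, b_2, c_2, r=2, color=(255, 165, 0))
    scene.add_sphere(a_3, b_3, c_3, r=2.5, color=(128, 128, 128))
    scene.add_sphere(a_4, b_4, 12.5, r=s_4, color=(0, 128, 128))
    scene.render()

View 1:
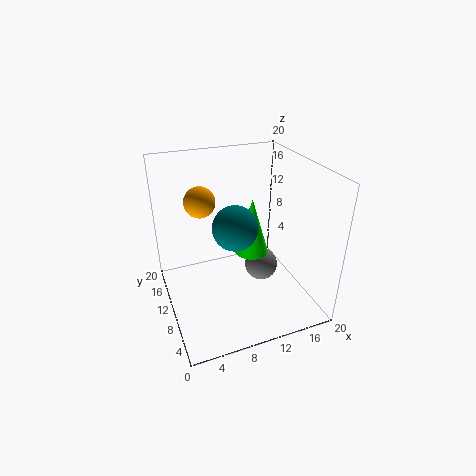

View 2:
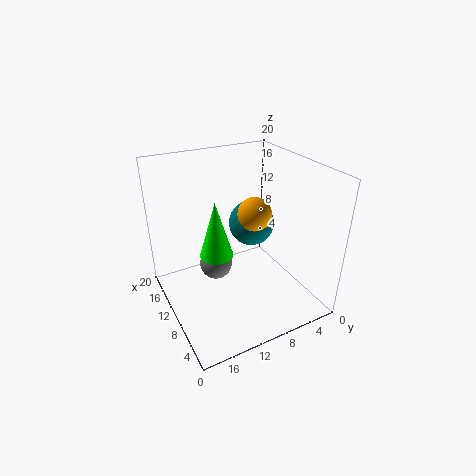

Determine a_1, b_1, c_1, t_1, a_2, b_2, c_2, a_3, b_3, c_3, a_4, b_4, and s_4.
a_1 = 13; b_1 = 12; c_1 = 6; t_1 = 8.5; a_2 = 5; b_2 = 10.5; c_2 = 16; a_3 = 14.5; b_3 = 11.5; c_3 = 3.5; a_4 = 9; b_4 = 8.5; s_4 = 3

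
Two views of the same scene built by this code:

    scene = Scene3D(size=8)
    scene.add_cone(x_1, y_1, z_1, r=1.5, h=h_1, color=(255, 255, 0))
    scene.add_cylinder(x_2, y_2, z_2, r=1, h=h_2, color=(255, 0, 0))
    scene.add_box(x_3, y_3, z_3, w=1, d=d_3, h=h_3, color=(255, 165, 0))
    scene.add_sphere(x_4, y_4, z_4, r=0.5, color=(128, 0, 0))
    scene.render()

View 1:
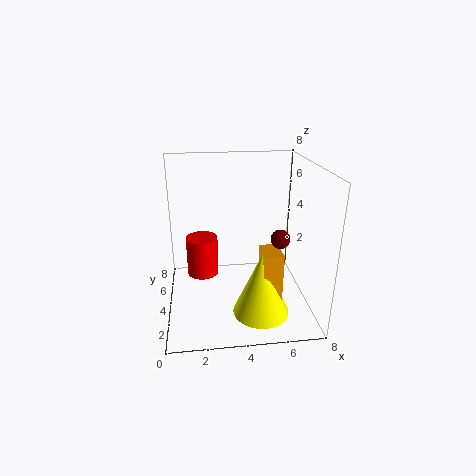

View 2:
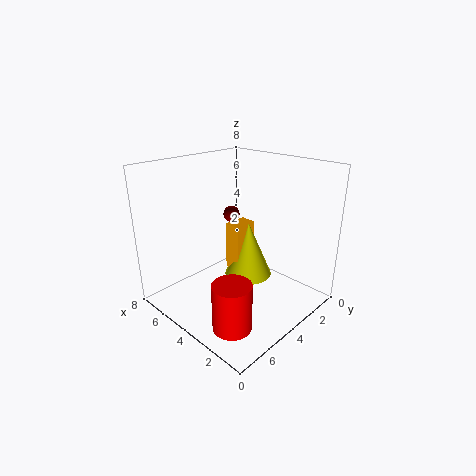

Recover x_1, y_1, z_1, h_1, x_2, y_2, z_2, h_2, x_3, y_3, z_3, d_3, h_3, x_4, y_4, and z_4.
x_1 = 5
y_1 = 2
z_1 = 0.5
h_1 = 3.5
x_2 = 2
y_2 = 6.5
z_2 = 0.5
h_2 = 2.5
x_3 = 5
y_3 = 1.5
z_3 = 1
d_3 = 1.5
h_3 = 3
x_4 = 6
y_4 = 2.5
z_4 = 4.5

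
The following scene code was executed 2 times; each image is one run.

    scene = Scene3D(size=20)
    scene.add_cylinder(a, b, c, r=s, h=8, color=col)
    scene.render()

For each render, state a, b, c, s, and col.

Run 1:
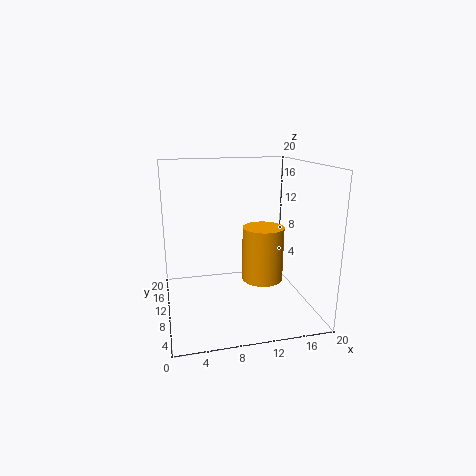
a = 14; b = 11; c = 3; s = 3; col = 'orange'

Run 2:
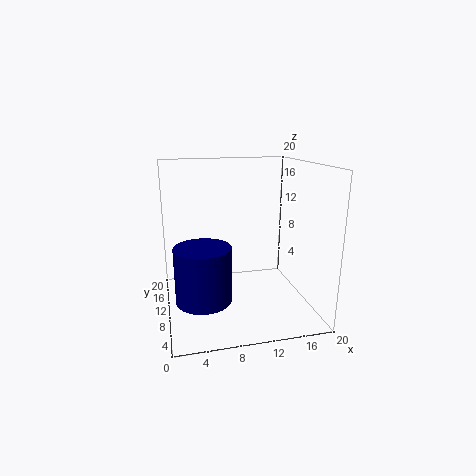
a = 5; b = 10; c = 1; s = 4; col = 'navy'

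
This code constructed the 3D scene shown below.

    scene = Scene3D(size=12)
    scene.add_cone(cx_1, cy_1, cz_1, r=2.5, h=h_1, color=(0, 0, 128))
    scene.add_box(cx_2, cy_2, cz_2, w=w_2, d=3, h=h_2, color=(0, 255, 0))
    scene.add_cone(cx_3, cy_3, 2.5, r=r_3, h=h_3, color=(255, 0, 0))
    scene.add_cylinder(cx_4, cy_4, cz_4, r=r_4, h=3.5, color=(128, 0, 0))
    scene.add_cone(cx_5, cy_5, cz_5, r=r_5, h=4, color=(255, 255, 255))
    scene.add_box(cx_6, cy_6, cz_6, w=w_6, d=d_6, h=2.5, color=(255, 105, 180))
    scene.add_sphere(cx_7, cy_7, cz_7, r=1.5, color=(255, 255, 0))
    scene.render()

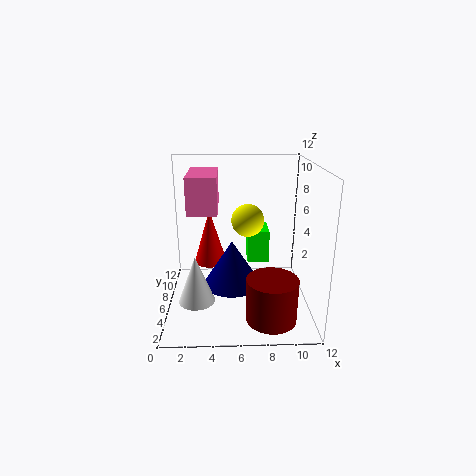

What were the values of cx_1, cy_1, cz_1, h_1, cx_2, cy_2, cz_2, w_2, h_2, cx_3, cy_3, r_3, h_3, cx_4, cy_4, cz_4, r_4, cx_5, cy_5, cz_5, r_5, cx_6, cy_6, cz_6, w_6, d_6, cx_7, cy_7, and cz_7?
cx_1 = 5.5
cy_1 = 6.5
cz_1 = 1.5
h_1 = 4
cx_2 = 7
cy_2 = 8.5
cz_2 = 2.5
w_2 = 2
h_2 = 3
cx_3 = 3.5
cy_3 = 9
r_3 = 1.5
h_3 = 5
cx_4 = 8.5
cy_4 = 2.5
cz_4 = 0.5
r_4 = 2
cx_5 = 2.5
cy_5 = 4.5
cz_5 = 1
r_5 = 1.5
cx_6 = 2.5
cy_6 = 1
cz_6 = 9.5
w_6 = 2
d_6 = 4
cx_7 = 7
cy_7 = 9
cz_7 = 6.5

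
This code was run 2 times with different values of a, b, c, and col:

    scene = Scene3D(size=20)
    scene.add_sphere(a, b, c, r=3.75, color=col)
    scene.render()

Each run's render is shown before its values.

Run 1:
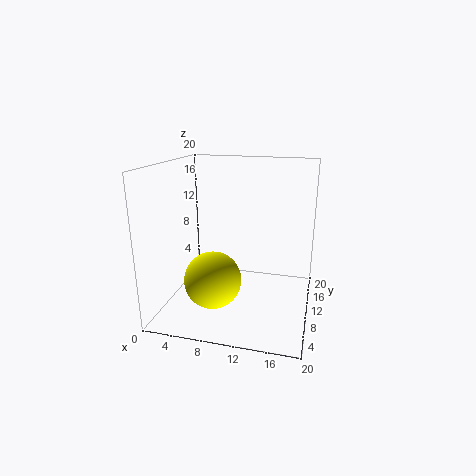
a = 7.75
b = 5.5
c = 5.5
col = 'yellow'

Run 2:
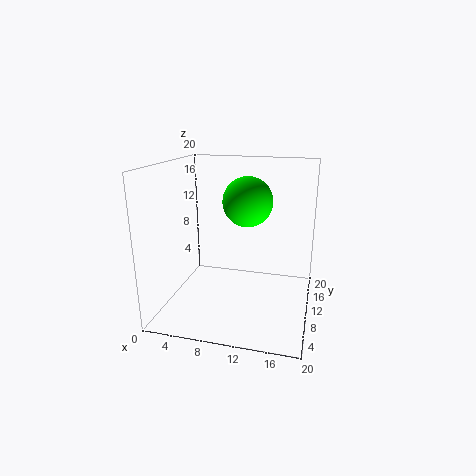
a = 10.25
b = 14.75
c = 14
col = 'lime'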